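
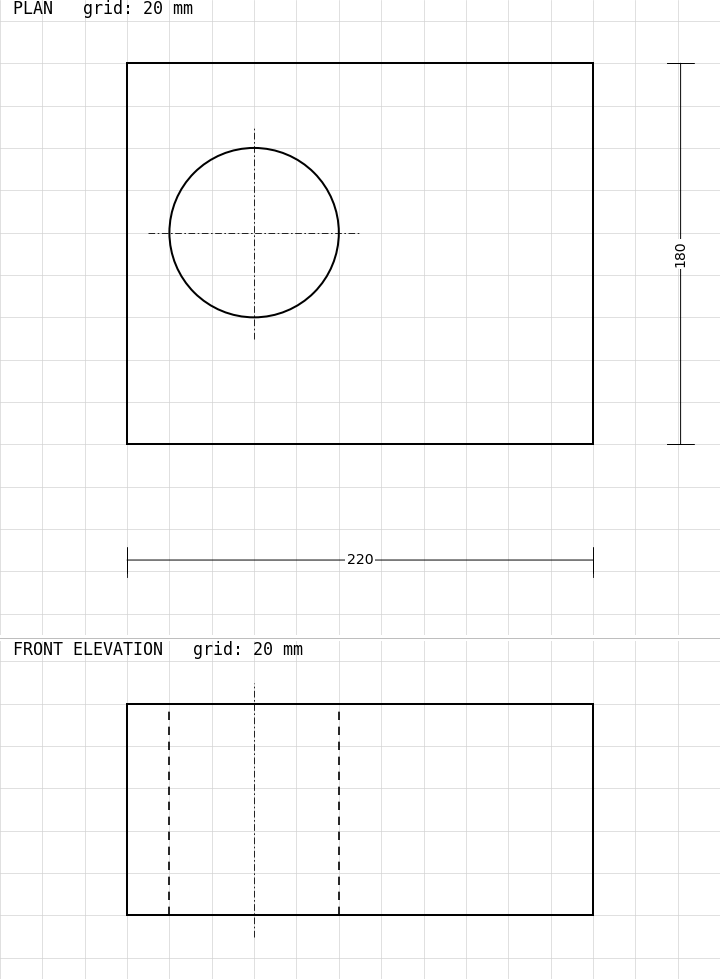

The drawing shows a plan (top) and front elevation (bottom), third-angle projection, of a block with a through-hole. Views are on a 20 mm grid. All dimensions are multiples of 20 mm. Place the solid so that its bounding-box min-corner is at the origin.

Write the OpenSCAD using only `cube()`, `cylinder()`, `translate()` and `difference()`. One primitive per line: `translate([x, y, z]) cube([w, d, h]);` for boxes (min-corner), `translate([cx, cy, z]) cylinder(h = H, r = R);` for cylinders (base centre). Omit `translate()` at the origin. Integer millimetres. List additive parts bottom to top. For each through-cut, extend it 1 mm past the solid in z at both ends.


difference() {
  cube([220, 180, 100]);
  translate([60, 100, -1]) cylinder(h = 102, r = 40);
}


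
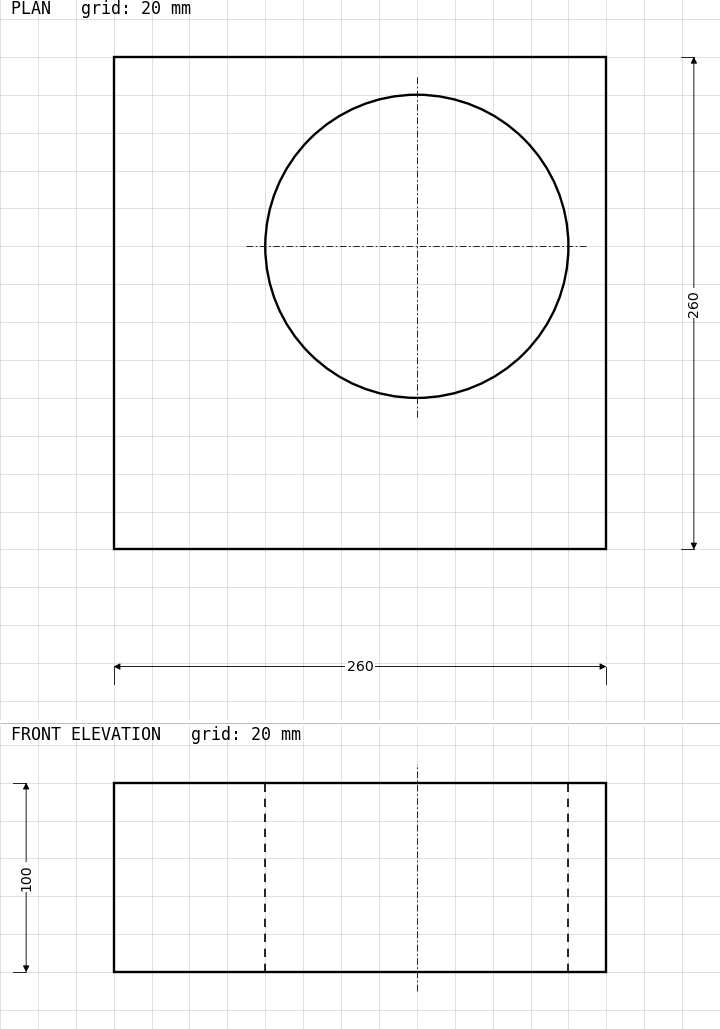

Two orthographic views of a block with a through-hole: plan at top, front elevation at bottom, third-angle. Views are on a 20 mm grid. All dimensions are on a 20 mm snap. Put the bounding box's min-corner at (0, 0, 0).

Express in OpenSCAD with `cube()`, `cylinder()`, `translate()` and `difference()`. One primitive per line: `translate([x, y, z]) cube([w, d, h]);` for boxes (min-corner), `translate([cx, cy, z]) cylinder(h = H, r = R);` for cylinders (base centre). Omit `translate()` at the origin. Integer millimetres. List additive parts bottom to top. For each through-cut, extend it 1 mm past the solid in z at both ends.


difference() {
  cube([260, 260, 100]);
  translate([160, 160, -1]) cylinder(h = 102, r = 80);
}


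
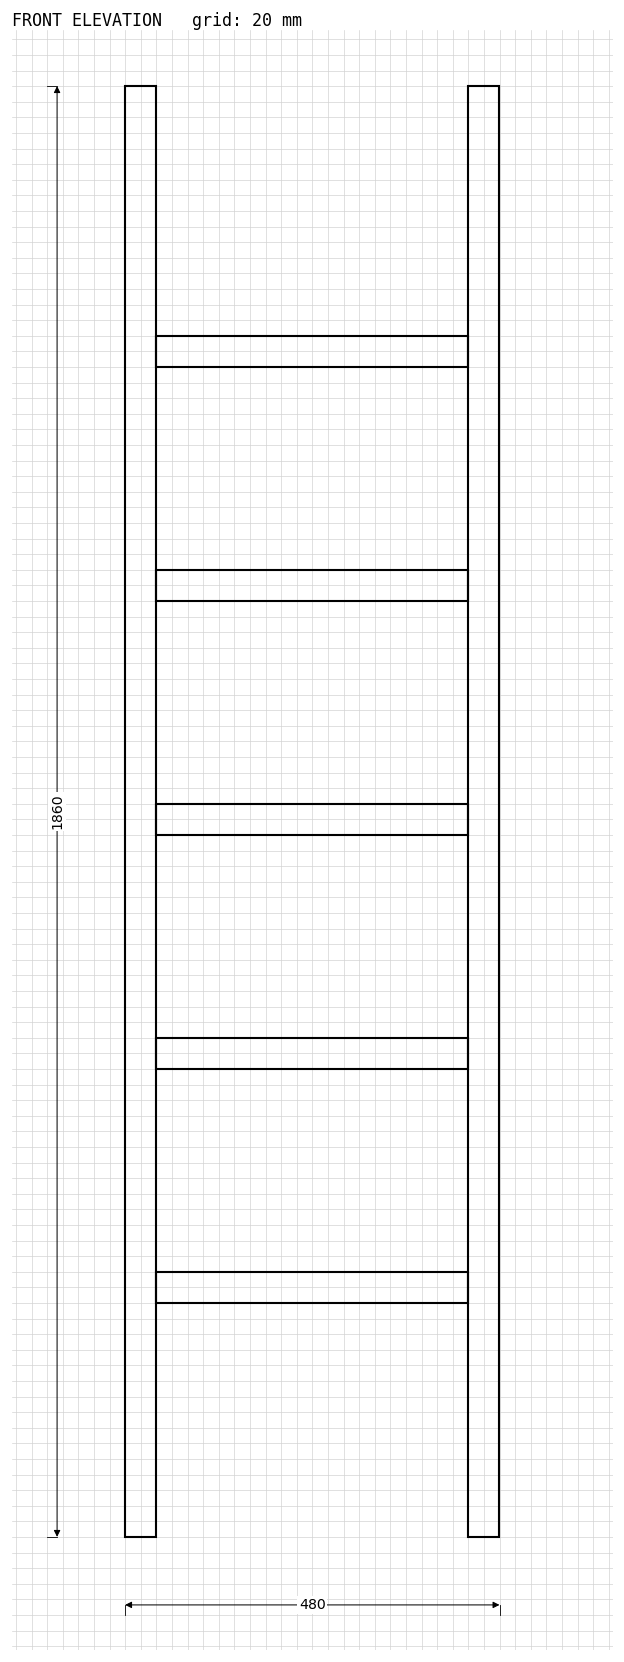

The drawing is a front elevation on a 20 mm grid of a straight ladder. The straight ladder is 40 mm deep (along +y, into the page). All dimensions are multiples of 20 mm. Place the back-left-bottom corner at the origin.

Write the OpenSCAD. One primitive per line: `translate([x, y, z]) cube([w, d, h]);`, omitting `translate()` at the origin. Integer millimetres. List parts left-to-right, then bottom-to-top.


cube([40, 40, 1860]);
translate([40, 0, 300]) cube([400, 40, 40]);
translate([40, 0, 600]) cube([400, 40, 40]);
translate([40, 0, 900]) cube([400, 40, 40]);
translate([40, 0, 1200]) cube([400, 40, 40]);
translate([40, 0, 1500]) cube([400, 40, 40]);
translate([440, 0, 0]) cube([40, 40, 1860]);


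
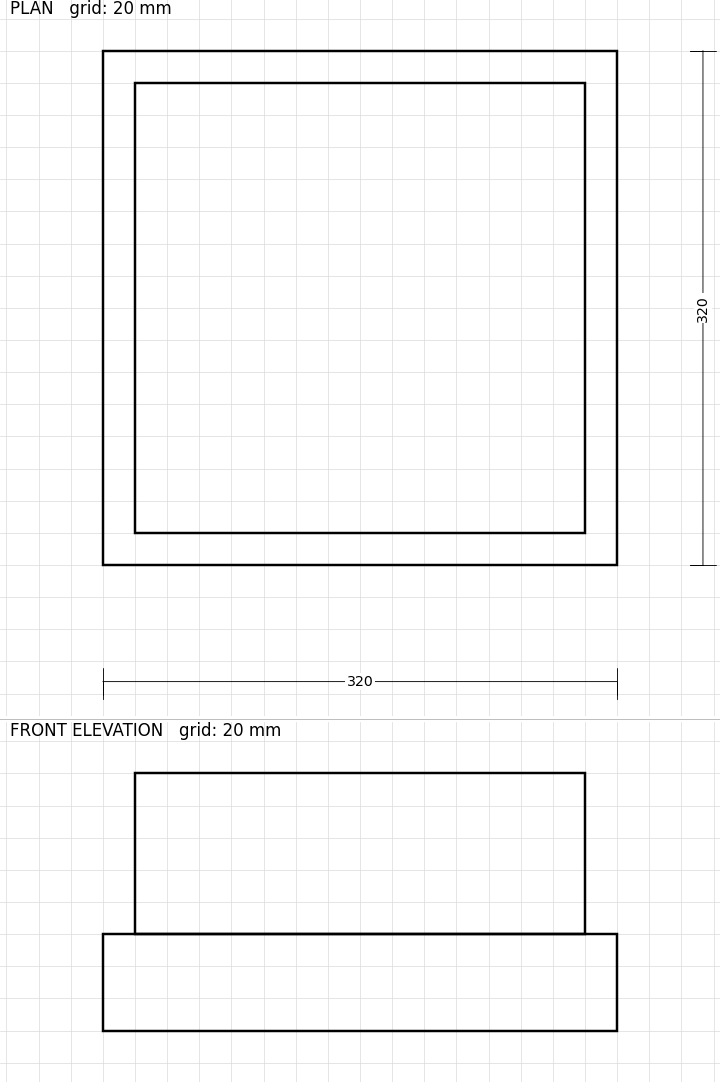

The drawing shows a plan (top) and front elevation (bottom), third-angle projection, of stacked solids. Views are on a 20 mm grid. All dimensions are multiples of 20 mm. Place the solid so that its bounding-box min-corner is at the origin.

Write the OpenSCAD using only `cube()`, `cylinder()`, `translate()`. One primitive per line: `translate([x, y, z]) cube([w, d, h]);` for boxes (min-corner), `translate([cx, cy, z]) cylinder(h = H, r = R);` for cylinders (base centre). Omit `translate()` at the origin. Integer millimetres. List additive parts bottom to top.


cube([320, 320, 60]);
translate([20, 20, 60]) cube([280, 280, 100]);


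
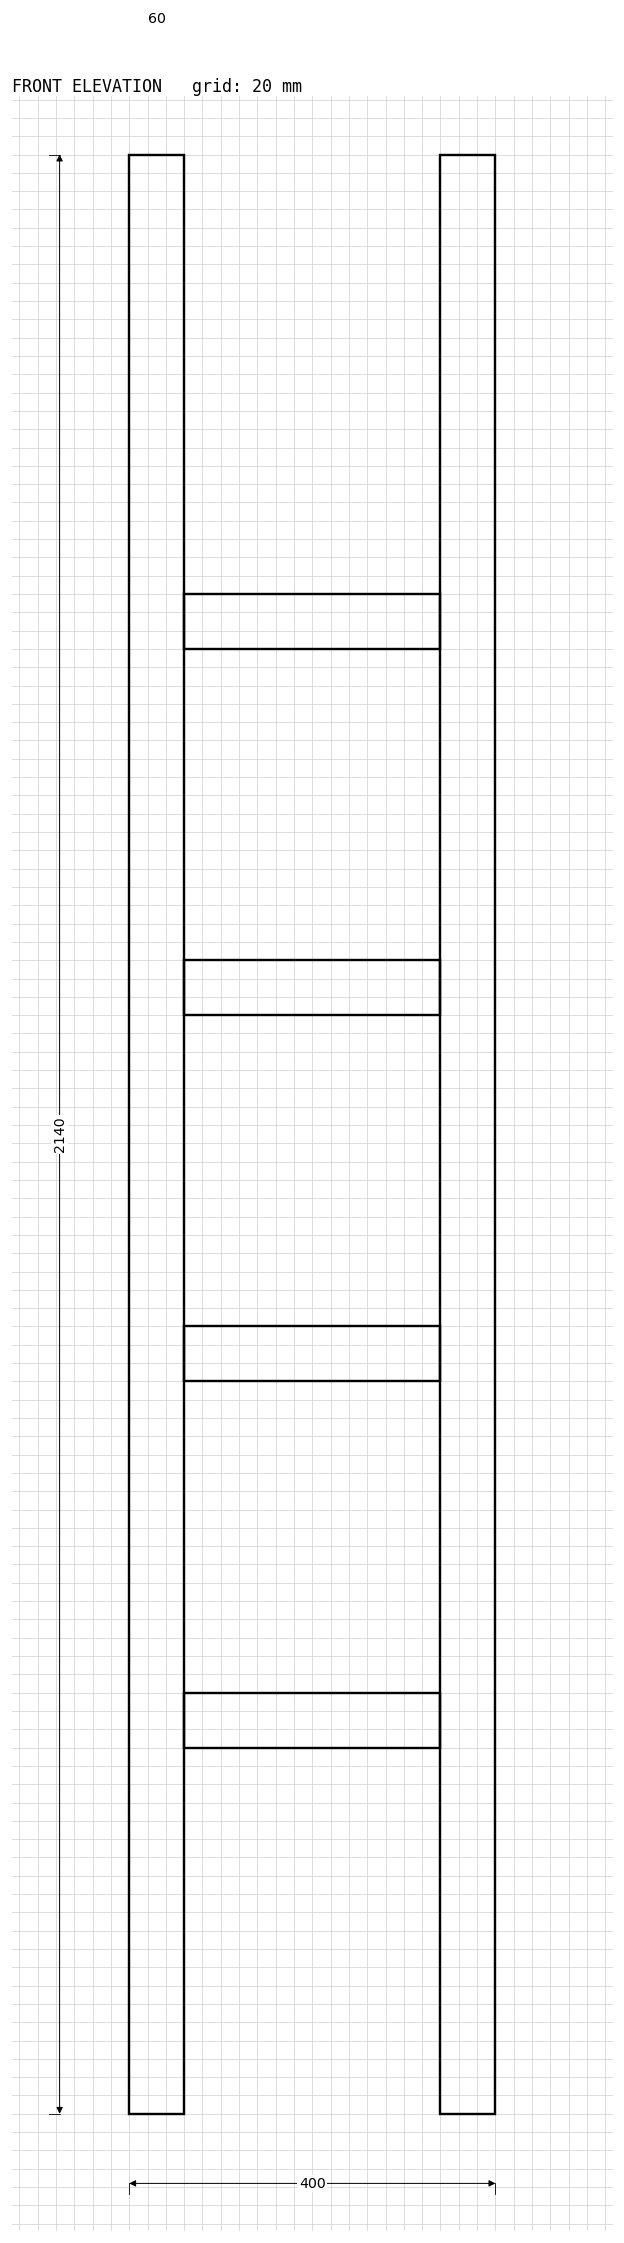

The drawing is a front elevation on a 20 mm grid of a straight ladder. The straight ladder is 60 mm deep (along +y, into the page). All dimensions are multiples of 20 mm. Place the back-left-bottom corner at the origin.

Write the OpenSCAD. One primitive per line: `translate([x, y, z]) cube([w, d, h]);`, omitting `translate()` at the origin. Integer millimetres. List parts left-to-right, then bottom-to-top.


cube([60, 60, 2140]);
translate([60, 0, 400]) cube([280, 60, 60]);
translate([60, 0, 800]) cube([280, 60, 60]);
translate([60, 0, 1200]) cube([280, 60, 60]);
translate([60, 0, 1600]) cube([280, 60, 60]);
translate([340, 0, 0]) cube([60, 60, 2140]);


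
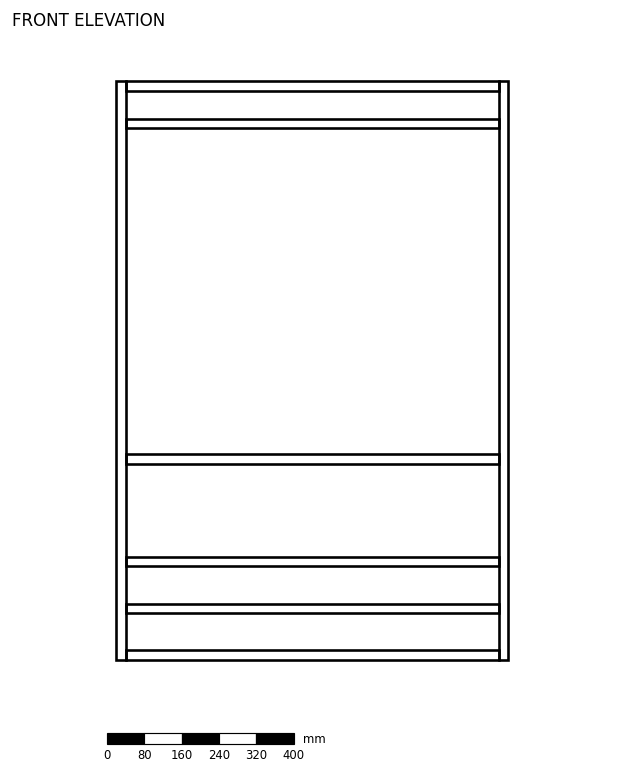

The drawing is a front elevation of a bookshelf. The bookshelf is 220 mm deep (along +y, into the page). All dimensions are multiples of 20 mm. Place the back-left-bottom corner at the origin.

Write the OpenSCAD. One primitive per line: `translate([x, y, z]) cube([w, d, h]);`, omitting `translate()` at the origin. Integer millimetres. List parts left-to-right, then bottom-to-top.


cube([20, 220, 1240]);
translate([20, 0, 0]) cube([800, 220, 20]);
translate([20, 0, 100]) cube([800, 220, 20]);
translate([20, 0, 200]) cube([800, 220, 20]);
translate([20, 0, 420]) cube([800, 220, 20]);
translate([20, 0, 1140]) cube([800, 220, 20]);
translate([20, 0, 1220]) cube([800, 220, 20]);
translate([820, 0, 0]) cube([20, 220, 1240]);


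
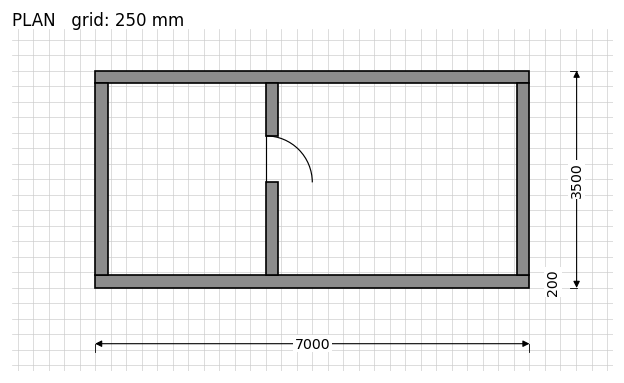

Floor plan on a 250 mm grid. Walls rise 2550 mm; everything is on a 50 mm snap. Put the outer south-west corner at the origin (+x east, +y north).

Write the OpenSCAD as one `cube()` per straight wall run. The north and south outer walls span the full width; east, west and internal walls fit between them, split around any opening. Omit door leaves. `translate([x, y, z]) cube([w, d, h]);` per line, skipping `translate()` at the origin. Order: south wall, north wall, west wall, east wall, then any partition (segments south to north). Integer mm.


cube([7000, 200, 2550]);
translate([0, 3300, 0]) cube([7000, 200, 2550]);
translate([0, 200, 0]) cube([200, 3100, 2550]);
translate([6800, 200, 0]) cube([200, 3100, 2550]);
translate([2750, 200, 0]) cube([200, 1500, 2550]);
translate([2750, 2450, 0]) cube([200, 850, 2550]);


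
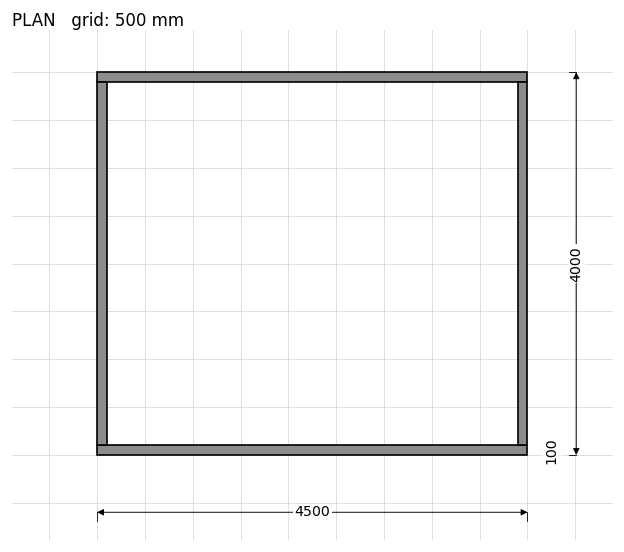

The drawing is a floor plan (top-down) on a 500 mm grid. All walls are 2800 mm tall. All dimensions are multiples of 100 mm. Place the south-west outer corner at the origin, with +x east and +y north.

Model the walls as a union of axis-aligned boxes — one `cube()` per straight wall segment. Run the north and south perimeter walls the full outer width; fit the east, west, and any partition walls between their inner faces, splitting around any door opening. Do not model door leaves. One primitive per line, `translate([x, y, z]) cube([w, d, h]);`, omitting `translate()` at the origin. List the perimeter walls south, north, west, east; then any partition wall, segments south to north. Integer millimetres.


cube([4500, 100, 2800]);
translate([0, 3900, 0]) cube([4500, 100, 2800]);
translate([0, 100, 0]) cube([100, 3800, 2800]);
translate([4400, 100, 0]) cube([100, 3800, 2800]);


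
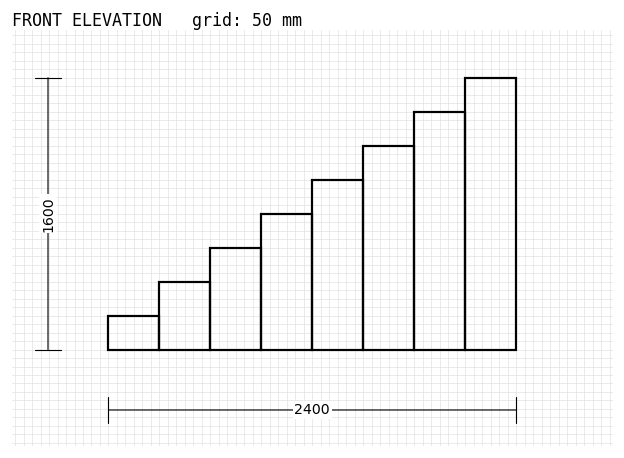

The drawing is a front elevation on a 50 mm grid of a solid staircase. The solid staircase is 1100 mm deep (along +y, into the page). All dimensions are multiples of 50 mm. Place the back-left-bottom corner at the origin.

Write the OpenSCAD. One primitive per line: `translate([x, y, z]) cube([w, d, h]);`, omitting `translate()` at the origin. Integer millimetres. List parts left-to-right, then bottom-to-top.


cube([300, 1100, 200]);
translate([300, 0, 0]) cube([300, 1100, 400]);
translate([600, 0, 0]) cube([300, 1100, 600]);
translate([900, 0, 0]) cube([300, 1100, 800]);
translate([1200, 0, 0]) cube([300, 1100, 1000]);
translate([1500, 0, 0]) cube([300, 1100, 1200]);
translate([1800, 0, 0]) cube([300, 1100, 1400]);
translate([2100, 0, 0]) cube([300, 1100, 1600]);


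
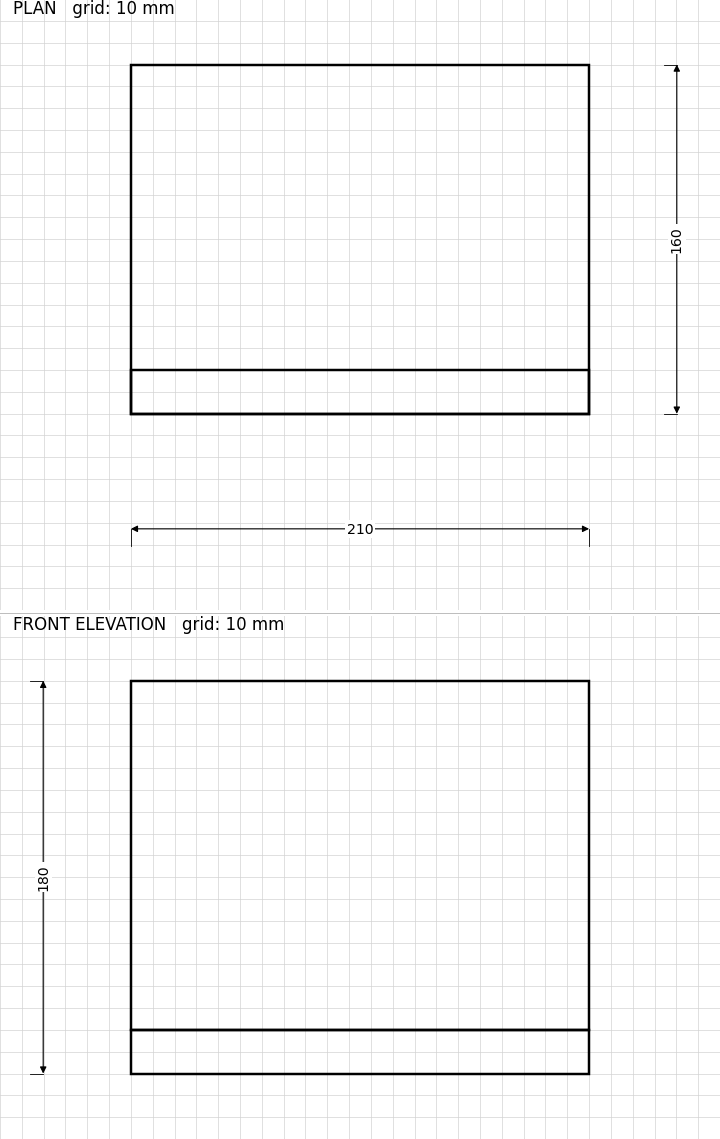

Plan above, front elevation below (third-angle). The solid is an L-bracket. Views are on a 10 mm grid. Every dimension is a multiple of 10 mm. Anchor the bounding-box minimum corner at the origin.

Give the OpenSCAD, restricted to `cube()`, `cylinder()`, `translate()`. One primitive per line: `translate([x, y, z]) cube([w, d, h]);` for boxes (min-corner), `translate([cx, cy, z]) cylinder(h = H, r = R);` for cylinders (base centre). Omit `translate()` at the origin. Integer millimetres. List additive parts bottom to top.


cube([210, 160, 20]);
translate([0, 0, 20]) cube([210, 20, 160]);


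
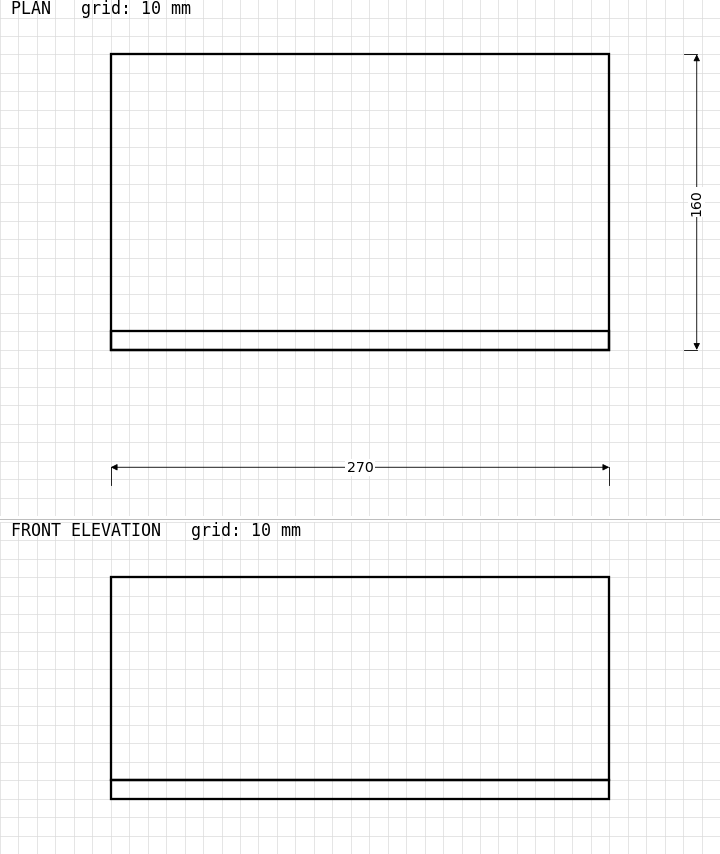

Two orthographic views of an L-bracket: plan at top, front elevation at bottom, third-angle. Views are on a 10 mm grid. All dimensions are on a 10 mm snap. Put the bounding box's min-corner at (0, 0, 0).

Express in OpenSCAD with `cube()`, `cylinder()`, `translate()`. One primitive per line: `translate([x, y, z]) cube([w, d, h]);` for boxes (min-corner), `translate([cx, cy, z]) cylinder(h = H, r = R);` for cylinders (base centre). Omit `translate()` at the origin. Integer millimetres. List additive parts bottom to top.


cube([270, 160, 10]);
translate([0, 0, 10]) cube([270, 10, 110]);


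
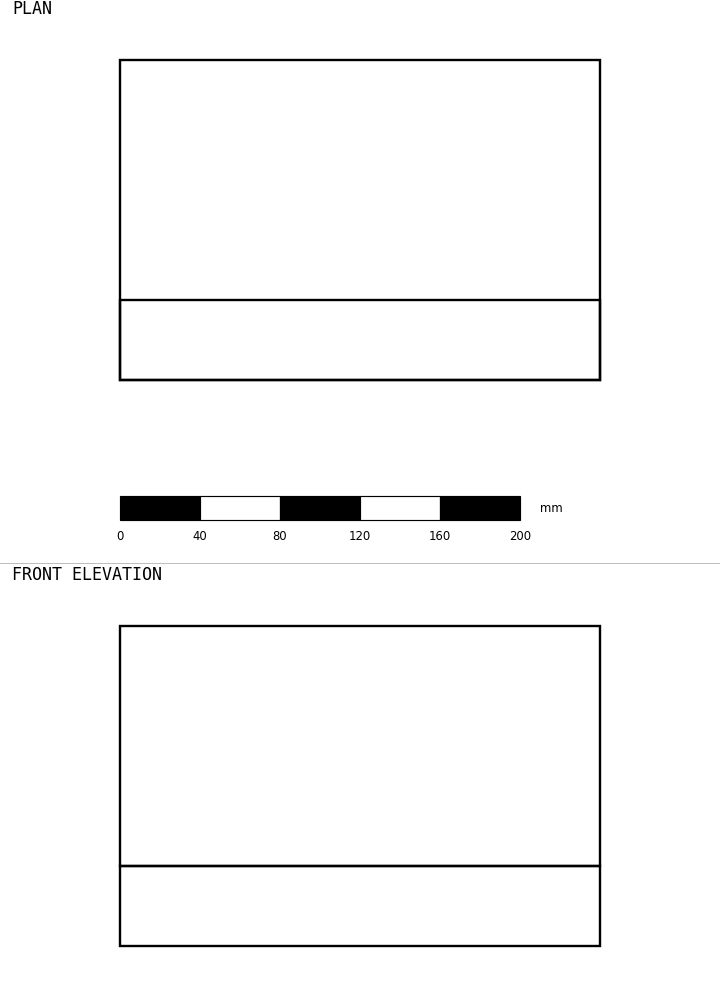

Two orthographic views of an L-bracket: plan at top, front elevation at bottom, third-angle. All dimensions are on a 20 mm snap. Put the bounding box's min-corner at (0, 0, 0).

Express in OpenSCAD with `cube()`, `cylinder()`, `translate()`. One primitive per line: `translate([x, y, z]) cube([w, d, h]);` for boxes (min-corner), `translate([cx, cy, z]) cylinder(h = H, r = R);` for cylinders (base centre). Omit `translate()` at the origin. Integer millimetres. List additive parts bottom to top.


cube([240, 160, 40]);
translate([0, 0, 40]) cube([240, 40, 120]);


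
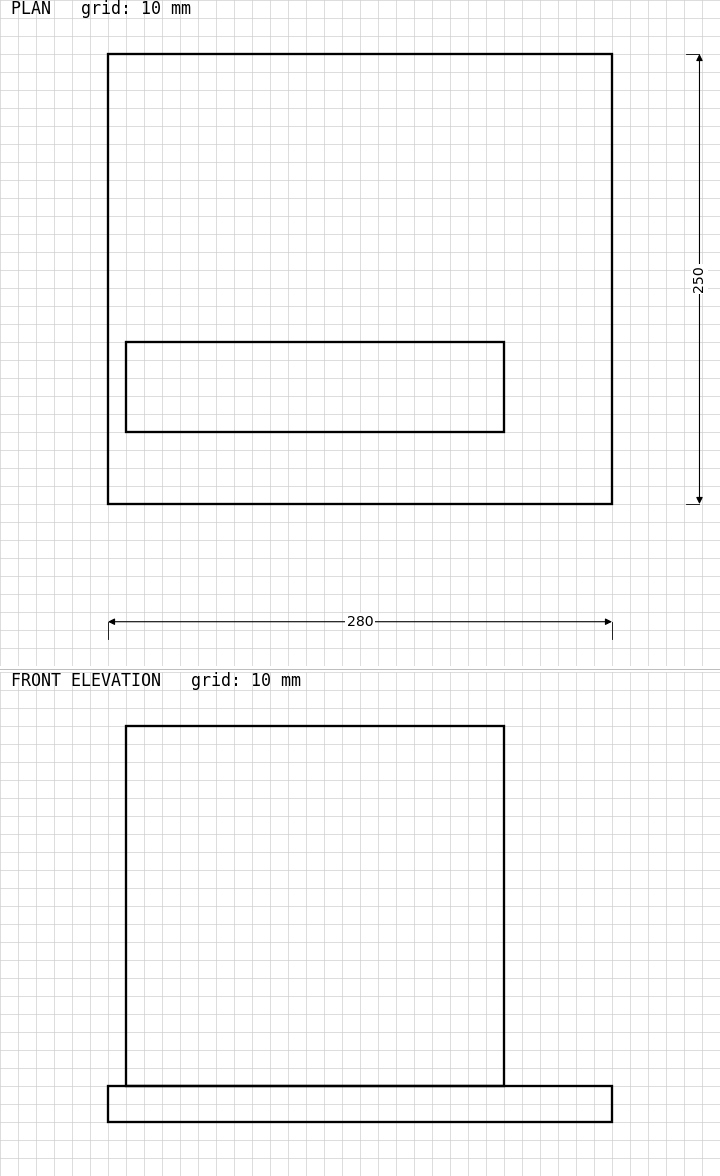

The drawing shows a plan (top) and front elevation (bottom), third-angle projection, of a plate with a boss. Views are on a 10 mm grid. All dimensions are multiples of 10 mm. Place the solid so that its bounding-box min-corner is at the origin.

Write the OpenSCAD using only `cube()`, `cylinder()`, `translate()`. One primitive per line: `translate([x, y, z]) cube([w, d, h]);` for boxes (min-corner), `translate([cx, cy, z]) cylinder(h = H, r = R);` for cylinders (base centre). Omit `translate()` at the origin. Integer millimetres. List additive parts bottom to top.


cube([280, 250, 20]);
translate([10, 40, 20]) cube([210, 50, 200]);


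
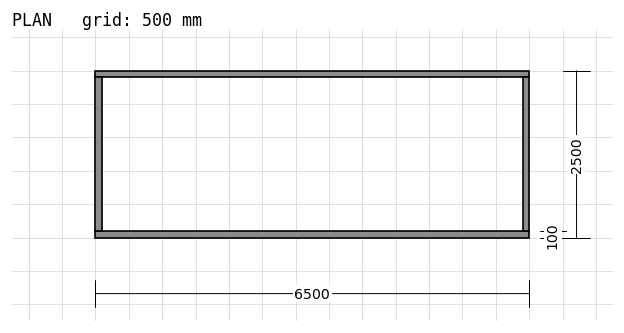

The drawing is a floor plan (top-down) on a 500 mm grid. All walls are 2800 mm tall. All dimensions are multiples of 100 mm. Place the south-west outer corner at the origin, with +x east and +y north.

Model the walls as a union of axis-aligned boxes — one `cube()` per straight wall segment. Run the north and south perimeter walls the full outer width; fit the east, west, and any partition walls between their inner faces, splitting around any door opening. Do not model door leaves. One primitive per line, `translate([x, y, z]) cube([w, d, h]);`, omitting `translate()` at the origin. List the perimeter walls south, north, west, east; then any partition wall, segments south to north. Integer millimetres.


cube([6500, 100, 2800]);
translate([0, 2400, 0]) cube([6500, 100, 2800]);
translate([0, 100, 0]) cube([100, 2300, 2800]);
translate([6400, 100, 0]) cube([100, 2300, 2800]);


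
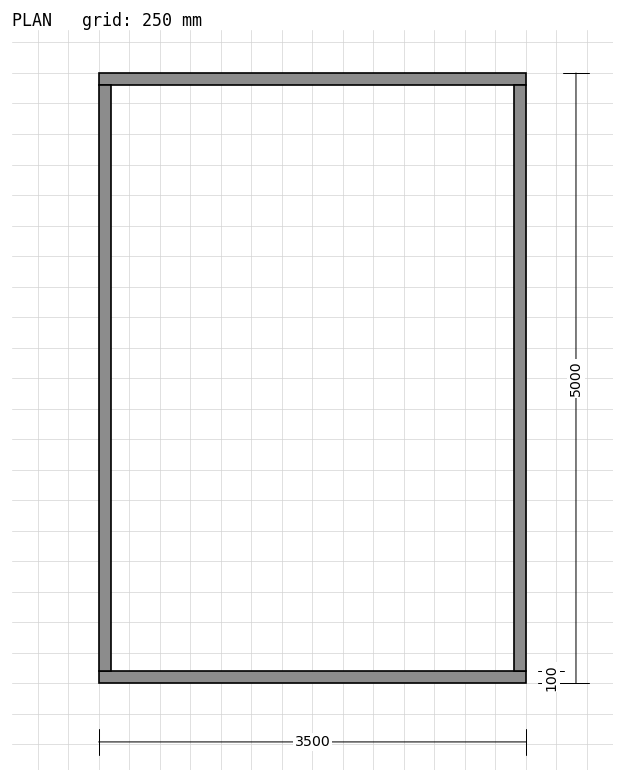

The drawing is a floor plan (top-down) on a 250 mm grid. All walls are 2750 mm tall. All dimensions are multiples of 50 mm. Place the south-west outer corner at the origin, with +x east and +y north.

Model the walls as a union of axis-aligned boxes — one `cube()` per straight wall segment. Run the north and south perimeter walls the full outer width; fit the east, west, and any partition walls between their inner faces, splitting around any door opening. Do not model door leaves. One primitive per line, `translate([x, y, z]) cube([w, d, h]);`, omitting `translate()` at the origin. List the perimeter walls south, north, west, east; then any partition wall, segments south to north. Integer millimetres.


cube([3500, 100, 2750]);
translate([0, 4900, 0]) cube([3500, 100, 2750]);
translate([0, 100, 0]) cube([100, 4800, 2750]);
translate([3400, 100, 0]) cube([100, 4800, 2750]);


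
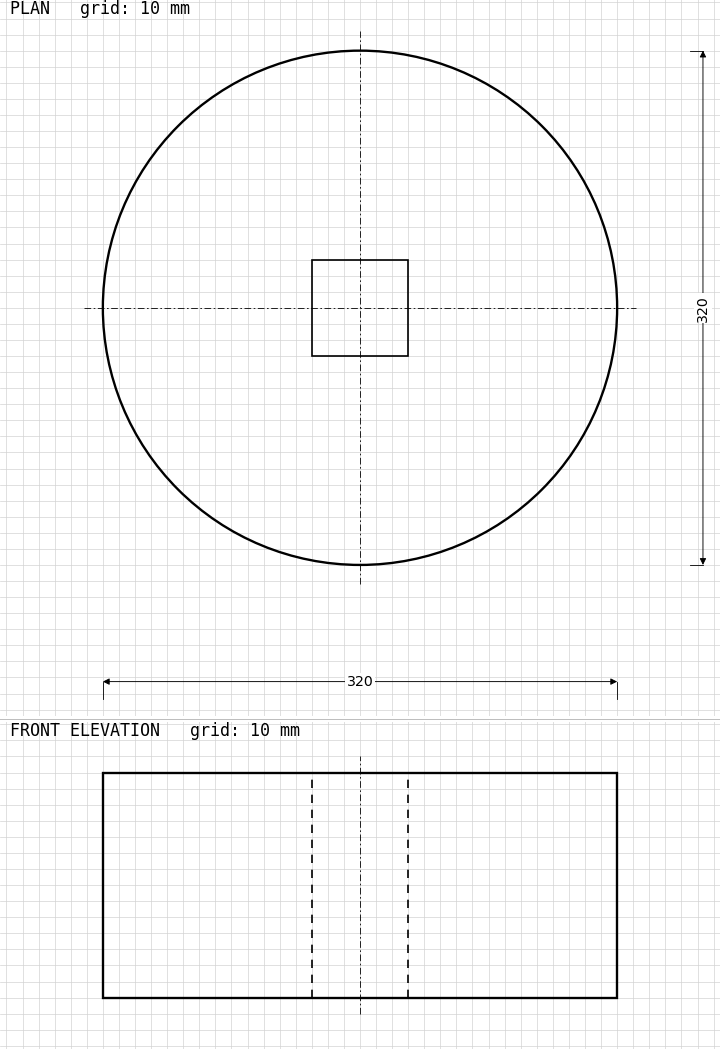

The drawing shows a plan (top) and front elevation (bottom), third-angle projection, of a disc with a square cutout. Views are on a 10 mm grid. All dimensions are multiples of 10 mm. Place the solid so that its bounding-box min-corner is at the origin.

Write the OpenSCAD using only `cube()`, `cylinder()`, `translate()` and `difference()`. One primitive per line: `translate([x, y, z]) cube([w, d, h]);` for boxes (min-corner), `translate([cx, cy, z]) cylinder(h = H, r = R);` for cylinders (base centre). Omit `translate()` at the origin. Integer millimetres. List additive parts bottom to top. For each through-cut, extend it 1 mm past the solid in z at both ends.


difference() {
  translate([160, 160, 0]) cylinder(h = 140, r = 160);
  translate([130, 130, -1]) cube([60, 60, 142]);
}


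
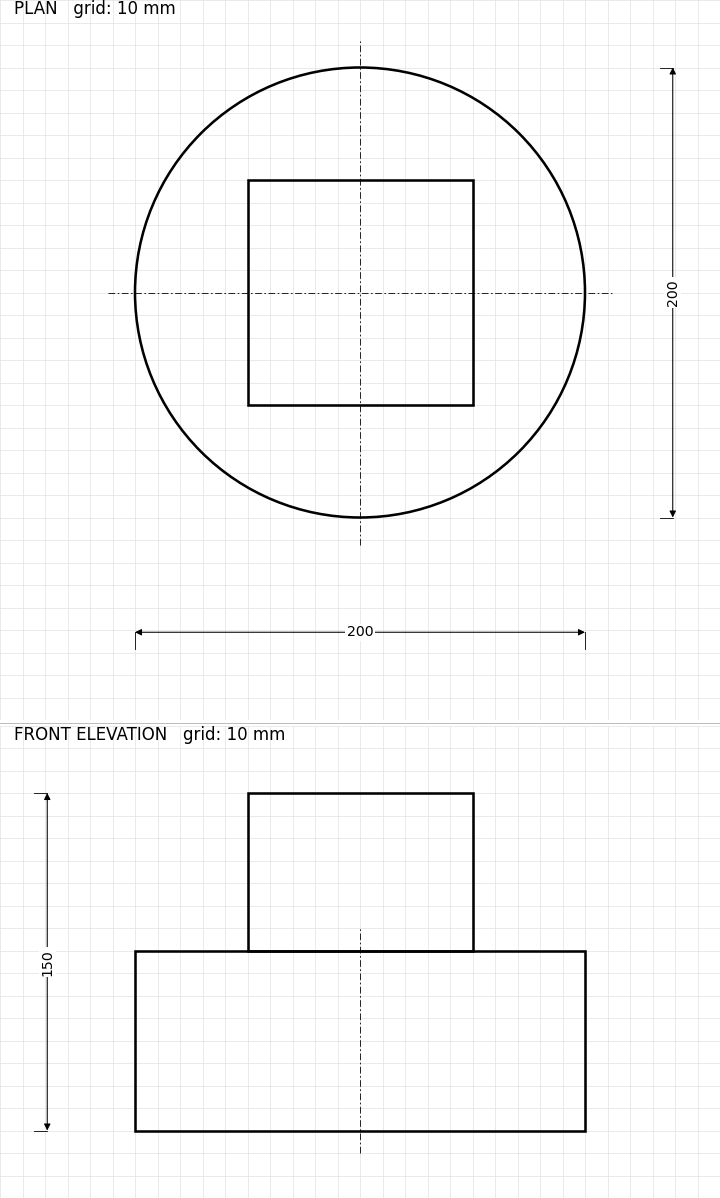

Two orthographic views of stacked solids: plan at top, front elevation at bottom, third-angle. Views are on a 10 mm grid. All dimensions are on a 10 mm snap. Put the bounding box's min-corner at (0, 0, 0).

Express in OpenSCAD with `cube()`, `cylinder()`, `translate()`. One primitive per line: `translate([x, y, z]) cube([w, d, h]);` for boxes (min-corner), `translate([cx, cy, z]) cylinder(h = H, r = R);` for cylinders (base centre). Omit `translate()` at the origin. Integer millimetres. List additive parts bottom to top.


translate([100, 100, 0]) cylinder(h = 80, r = 100);
translate([50, 50, 80]) cube([100, 100, 70]);


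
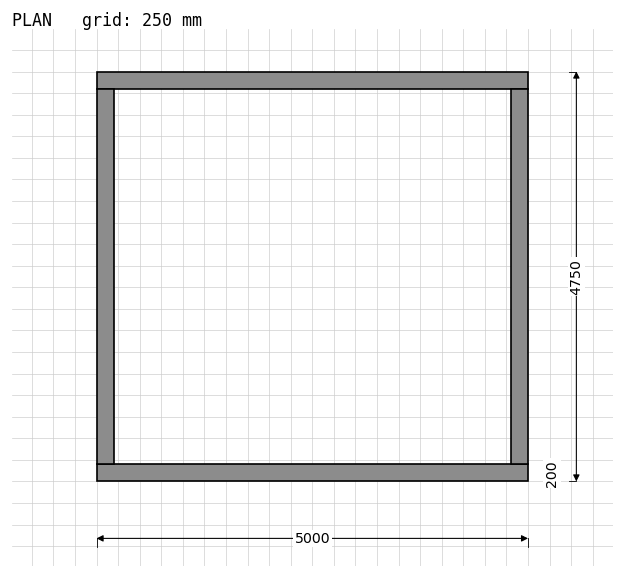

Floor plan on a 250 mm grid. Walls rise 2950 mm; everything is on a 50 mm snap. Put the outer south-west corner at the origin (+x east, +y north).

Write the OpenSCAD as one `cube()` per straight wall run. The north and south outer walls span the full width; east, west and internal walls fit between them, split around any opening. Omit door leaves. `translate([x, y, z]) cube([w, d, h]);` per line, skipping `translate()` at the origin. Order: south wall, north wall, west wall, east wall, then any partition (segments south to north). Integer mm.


cube([5000, 200, 2950]);
translate([0, 4550, 0]) cube([5000, 200, 2950]);
translate([0, 200, 0]) cube([200, 4350, 2950]);
translate([4800, 200, 0]) cube([200, 4350, 2950]);


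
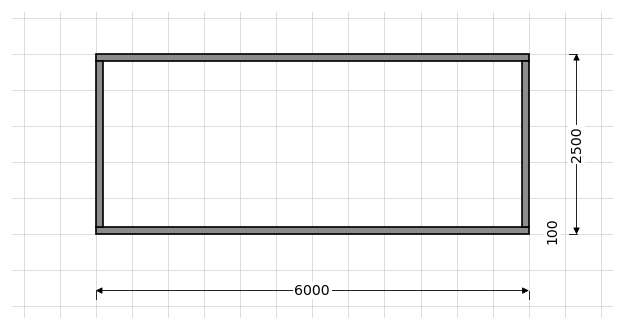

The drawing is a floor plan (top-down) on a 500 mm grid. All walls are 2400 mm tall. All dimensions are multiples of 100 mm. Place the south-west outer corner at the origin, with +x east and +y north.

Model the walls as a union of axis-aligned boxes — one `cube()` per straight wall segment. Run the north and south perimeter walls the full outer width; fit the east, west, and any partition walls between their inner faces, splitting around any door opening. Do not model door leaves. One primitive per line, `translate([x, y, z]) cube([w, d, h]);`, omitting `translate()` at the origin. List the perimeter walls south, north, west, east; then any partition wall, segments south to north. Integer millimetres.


cube([6000, 100, 2400]);
translate([0, 2400, 0]) cube([6000, 100, 2400]);
translate([0, 100, 0]) cube([100, 2300, 2400]);
translate([5900, 100, 0]) cube([100, 2300, 2400]);


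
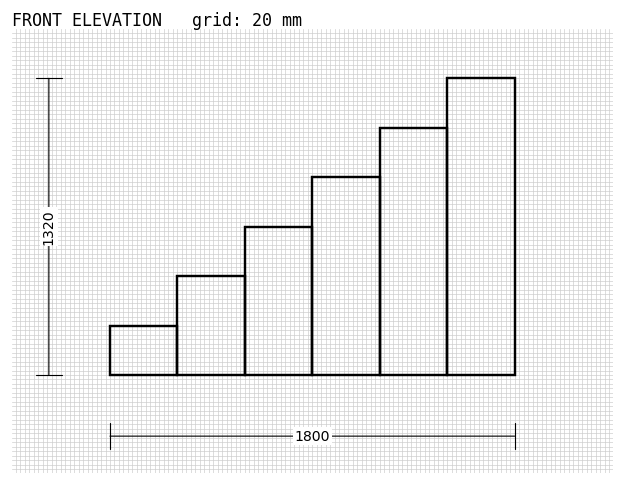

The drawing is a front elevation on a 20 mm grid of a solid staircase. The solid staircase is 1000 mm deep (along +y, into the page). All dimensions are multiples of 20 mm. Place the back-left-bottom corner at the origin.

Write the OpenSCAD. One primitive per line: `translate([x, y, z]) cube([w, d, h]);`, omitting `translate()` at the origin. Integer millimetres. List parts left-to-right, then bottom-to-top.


cube([300, 1000, 220]);
translate([300, 0, 0]) cube([300, 1000, 440]);
translate([600, 0, 0]) cube([300, 1000, 660]);
translate([900, 0, 0]) cube([300, 1000, 880]);
translate([1200, 0, 0]) cube([300, 1000, 1100]);
translate([1500, 0, 0]) cube([300, 1000, 1320]);


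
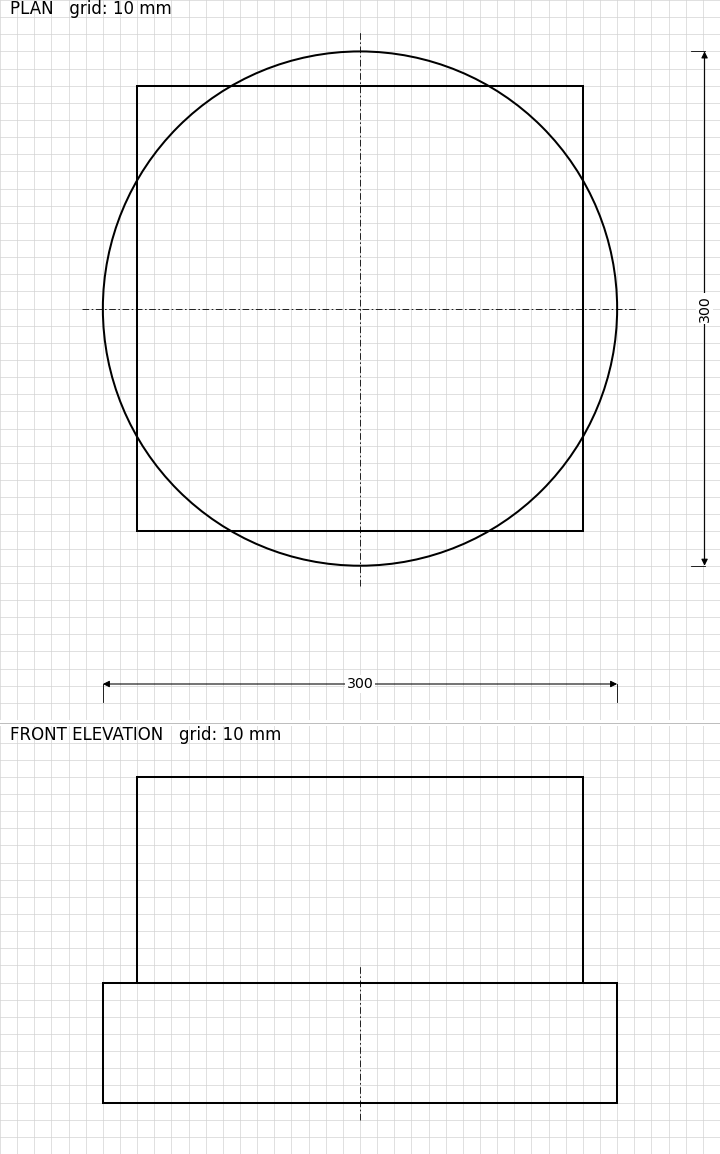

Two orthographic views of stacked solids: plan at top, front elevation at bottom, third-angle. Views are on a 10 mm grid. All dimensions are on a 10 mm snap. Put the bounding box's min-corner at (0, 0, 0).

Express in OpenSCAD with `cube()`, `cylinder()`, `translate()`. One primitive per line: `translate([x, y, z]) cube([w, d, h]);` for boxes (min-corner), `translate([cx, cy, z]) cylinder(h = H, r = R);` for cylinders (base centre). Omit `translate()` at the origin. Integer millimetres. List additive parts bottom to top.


translate([150, 150, 0]) cylinder(h = 70, r = 150);
translate([20, 20, 70]) cube([260, 260, 120]);


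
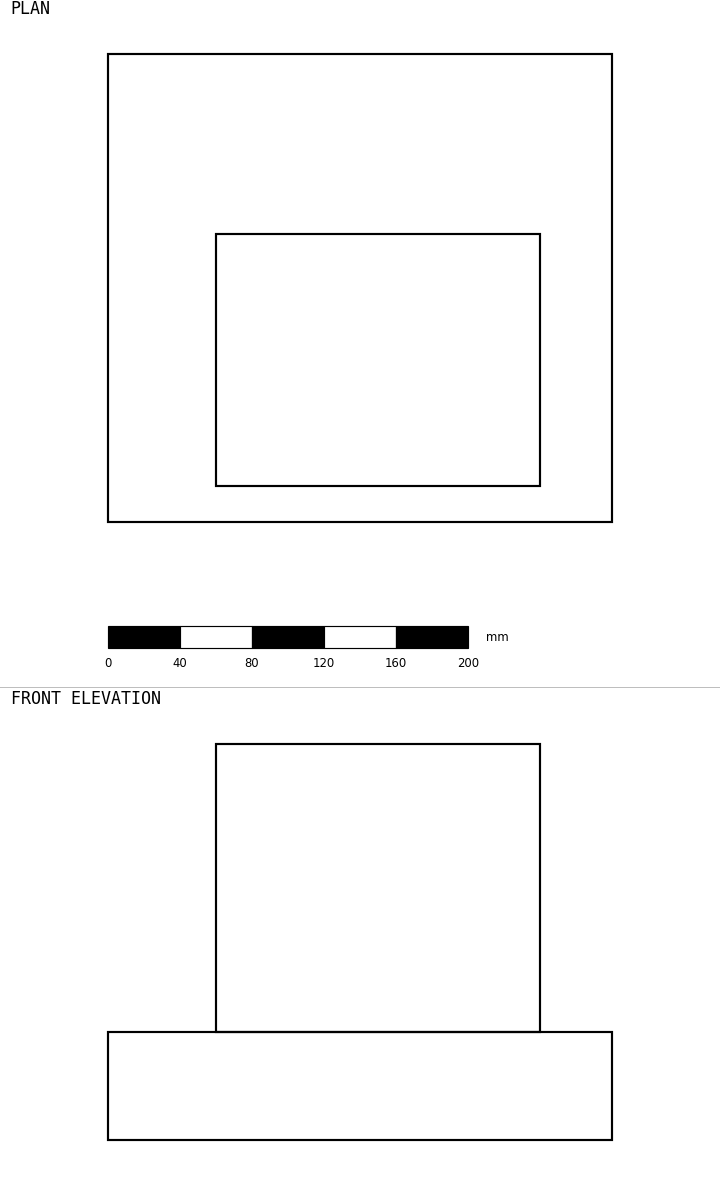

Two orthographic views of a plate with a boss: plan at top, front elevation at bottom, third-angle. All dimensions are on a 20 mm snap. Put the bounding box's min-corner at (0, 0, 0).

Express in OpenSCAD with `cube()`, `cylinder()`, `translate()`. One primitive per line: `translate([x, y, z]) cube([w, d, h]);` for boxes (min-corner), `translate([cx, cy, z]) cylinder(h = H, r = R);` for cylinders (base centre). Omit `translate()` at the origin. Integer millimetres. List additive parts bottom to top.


cube([280, 260, 60]);
translate([60, 20, 60]) cube([180, 140, 160]);


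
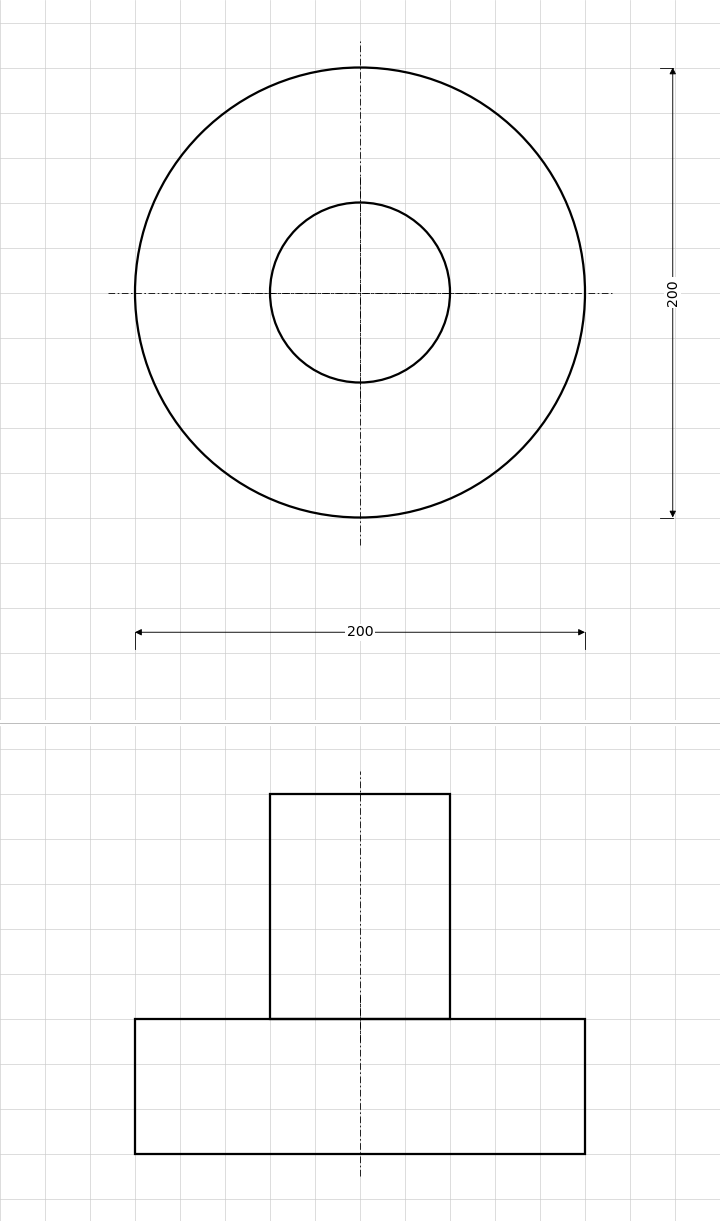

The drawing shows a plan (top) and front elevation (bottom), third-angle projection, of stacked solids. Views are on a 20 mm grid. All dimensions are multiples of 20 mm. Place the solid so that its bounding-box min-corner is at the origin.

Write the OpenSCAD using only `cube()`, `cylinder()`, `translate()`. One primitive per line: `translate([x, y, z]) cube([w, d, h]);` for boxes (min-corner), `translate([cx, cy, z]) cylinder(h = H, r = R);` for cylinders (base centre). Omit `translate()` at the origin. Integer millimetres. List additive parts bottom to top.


translate([100, 100, 0]) cylinder(h = 60, r = 100);
translate([100, 100, 60]) cylinder(h = 100, r = 40);


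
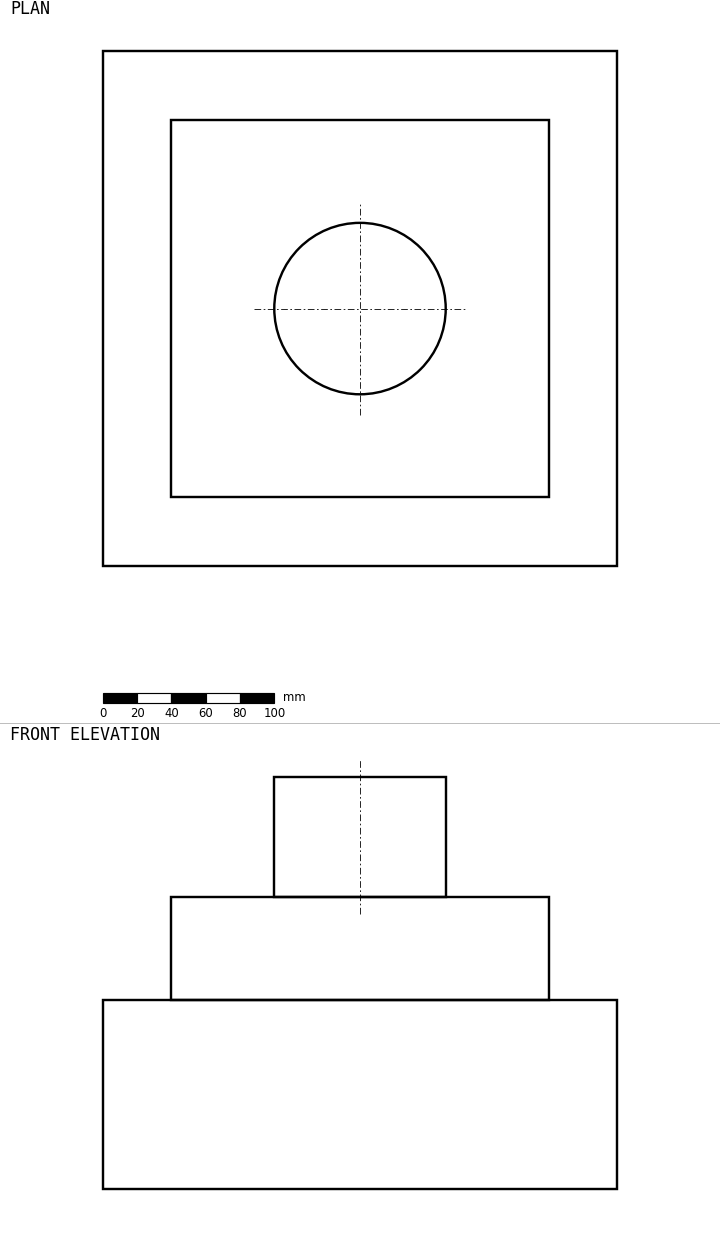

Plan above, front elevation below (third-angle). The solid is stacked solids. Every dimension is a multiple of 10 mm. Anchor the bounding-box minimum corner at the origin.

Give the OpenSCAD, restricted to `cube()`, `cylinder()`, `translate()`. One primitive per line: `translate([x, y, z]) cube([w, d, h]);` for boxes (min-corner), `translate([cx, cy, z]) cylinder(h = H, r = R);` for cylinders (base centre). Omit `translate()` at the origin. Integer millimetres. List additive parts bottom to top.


cube([300, 300, 110]);
translate([40, 40, 110]) cube([220, 220, 60]);
translate([150, 150, 170]) cylinder(h = 70, r = 50);


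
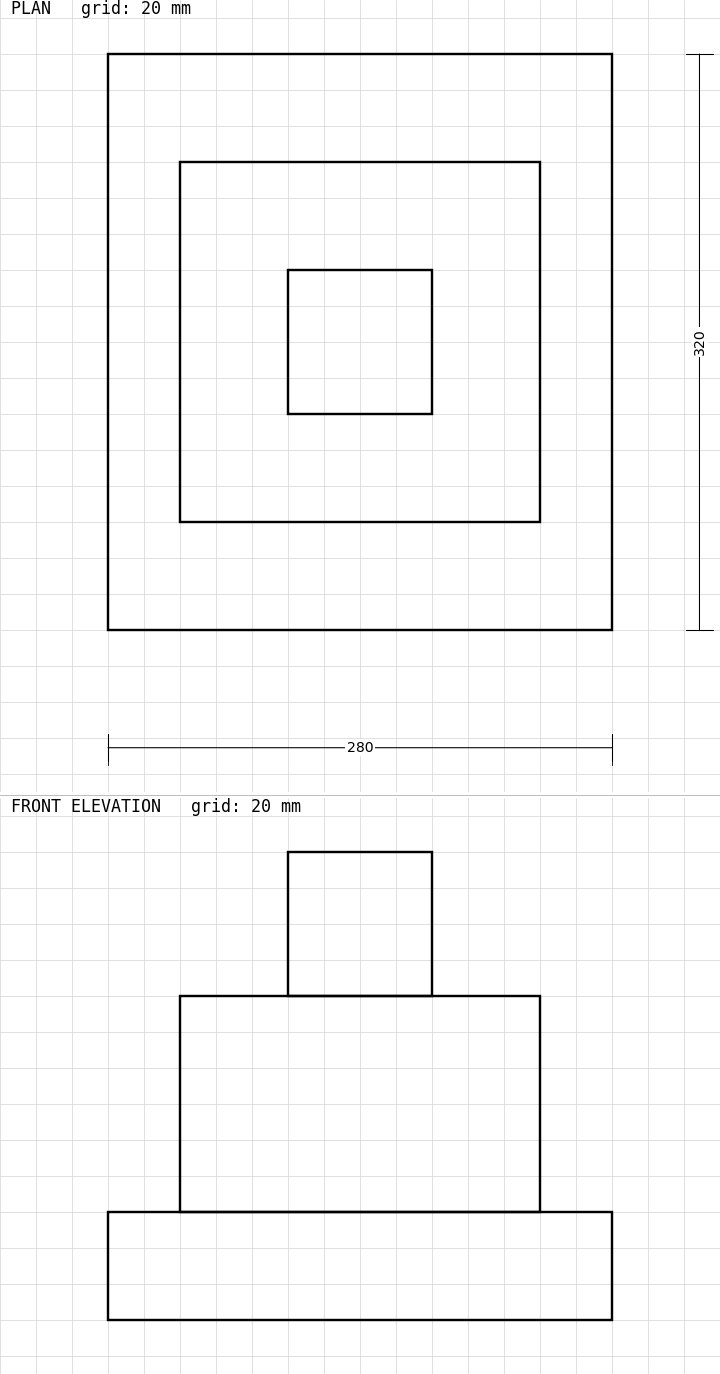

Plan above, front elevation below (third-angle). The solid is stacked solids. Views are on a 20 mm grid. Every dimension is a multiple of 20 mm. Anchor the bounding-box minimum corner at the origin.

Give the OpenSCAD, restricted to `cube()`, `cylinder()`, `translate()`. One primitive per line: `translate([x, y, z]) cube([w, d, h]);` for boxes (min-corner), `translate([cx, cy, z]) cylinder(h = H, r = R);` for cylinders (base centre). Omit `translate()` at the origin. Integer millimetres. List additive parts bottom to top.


cube([280, 320, 60]);
translate([40, 60, 60]) cube([200, 200, 120]);
translate([100, 120, 180]) cube([80, 80, 80]);


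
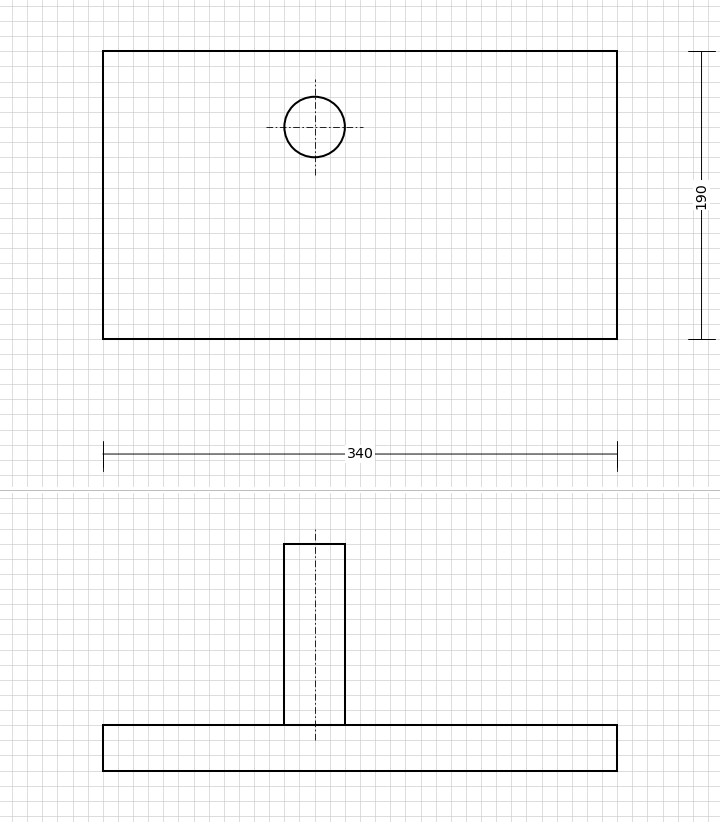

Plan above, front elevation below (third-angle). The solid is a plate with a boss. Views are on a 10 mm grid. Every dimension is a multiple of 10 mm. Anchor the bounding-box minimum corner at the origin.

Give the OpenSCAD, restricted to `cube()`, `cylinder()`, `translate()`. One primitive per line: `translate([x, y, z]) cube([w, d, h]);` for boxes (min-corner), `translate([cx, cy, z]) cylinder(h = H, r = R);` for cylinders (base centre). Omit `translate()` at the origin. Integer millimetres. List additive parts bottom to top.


cube([340, 190, 30]);
translate([140, 140, 30]) cylinder(h = 120, r = 20);


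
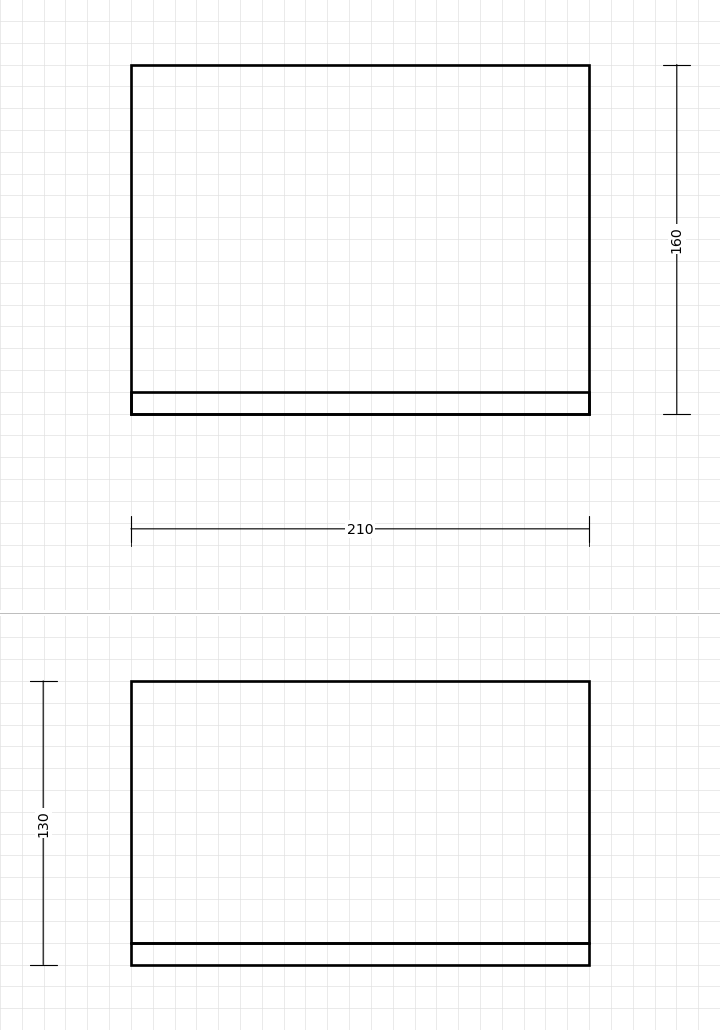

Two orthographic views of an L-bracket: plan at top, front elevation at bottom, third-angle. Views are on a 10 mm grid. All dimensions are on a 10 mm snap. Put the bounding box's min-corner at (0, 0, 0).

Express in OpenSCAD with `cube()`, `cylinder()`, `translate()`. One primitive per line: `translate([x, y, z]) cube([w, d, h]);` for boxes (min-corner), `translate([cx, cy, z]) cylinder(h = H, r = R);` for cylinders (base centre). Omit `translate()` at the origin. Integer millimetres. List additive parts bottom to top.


cube([210, 160, 10]);
translate([0, 0, 10]) cube([210, 10, 120]);


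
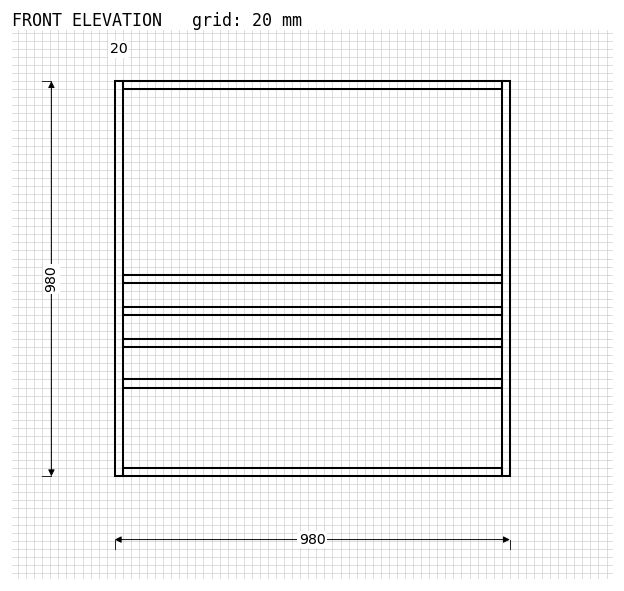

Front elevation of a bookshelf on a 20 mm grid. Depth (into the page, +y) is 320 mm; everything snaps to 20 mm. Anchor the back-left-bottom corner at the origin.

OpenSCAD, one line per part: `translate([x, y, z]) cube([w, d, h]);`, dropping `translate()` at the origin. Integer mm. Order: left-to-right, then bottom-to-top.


cube([20, 320, 980]);
translate([20, 0, 0]) cube([940, 320, 20]);
translate([20, 0, 220]) cube([940, 320, 20]);
translate([20, 0, 320]) cube([940, 320, 20]);
translate([20, 0, 400]) cube([940, 320, 20]);
translate([20, 0, 480]) cube([940, 320, 20]);
translate([20, 0, 960]) cube([940, 320, 20]);
translate([960, 0, 0]) cube([20, 320, 980]);


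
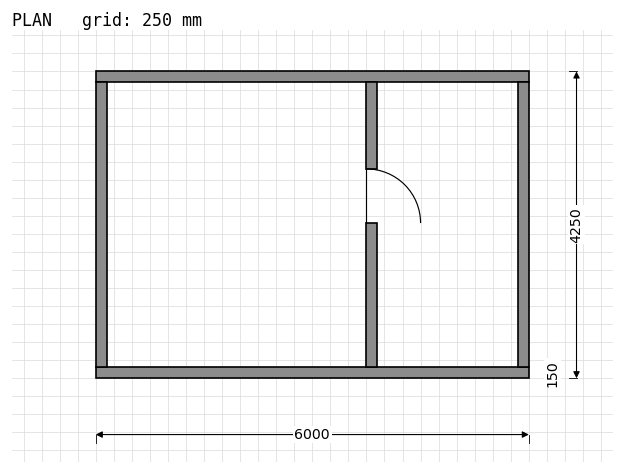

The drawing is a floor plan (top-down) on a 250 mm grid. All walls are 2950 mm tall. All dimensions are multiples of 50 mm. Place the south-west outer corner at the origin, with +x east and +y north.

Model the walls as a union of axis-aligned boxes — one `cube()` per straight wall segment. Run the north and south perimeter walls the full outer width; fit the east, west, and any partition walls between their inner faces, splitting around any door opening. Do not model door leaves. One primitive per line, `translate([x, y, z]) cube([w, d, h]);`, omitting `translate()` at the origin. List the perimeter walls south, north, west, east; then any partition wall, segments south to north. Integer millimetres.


cube([6000, 150, 2950]);
translate([0, 4100, 0]) cube([6000, 150, 2950]);
translate([0, 150, 0]) cube([150, 3950, 2950]);
translate([5850, 150, 0]) cube([150, 3950, 2950]);
translate([3750, 150, 0]) cube([150, 2000, 2950]);
translate([3750, 2900, 0]) cube([150, 1200, 2950]);


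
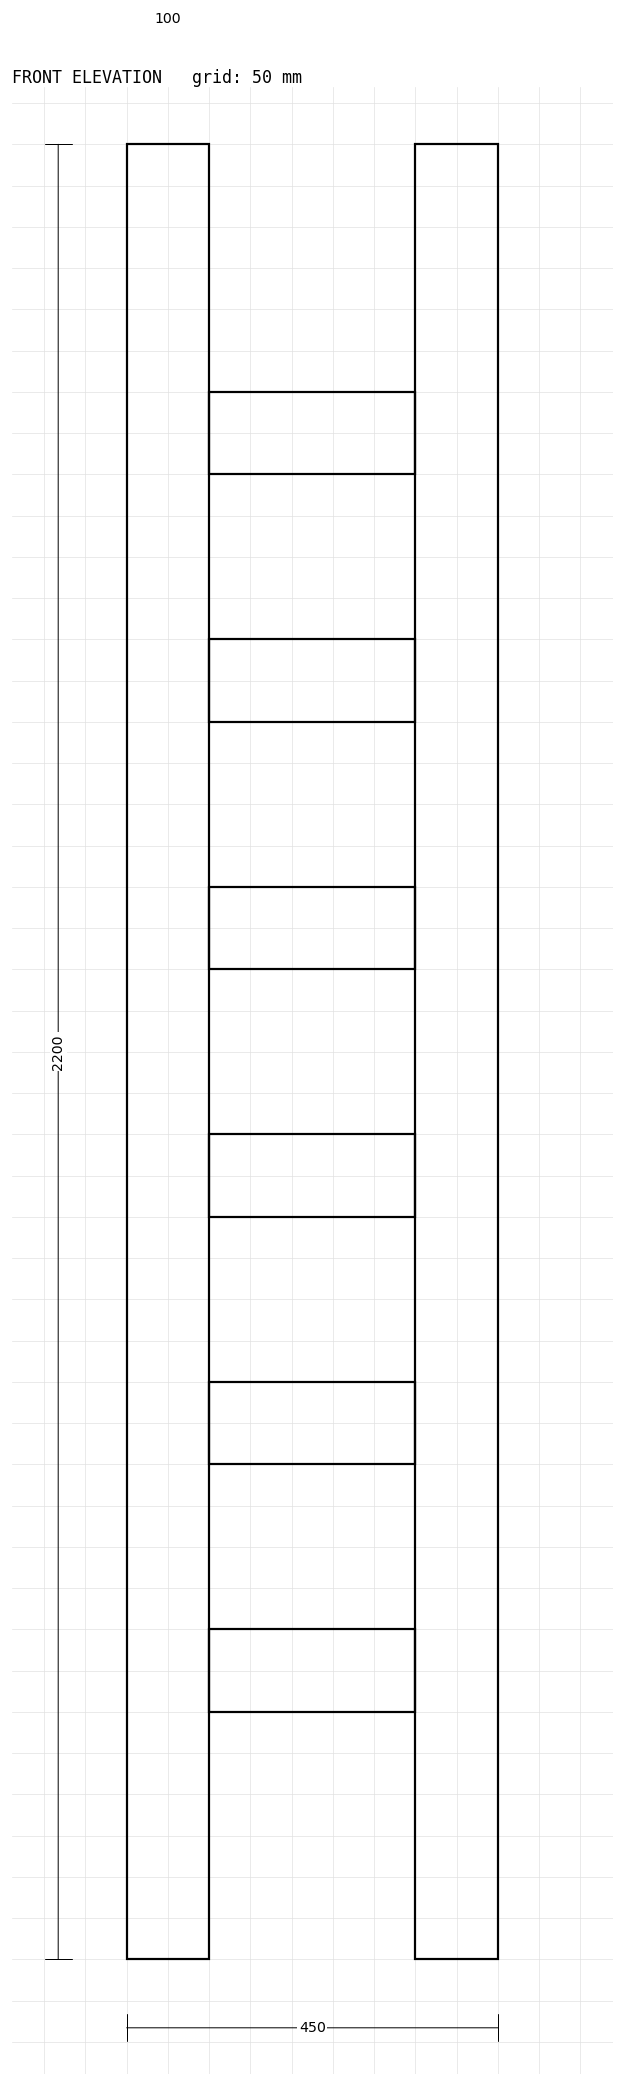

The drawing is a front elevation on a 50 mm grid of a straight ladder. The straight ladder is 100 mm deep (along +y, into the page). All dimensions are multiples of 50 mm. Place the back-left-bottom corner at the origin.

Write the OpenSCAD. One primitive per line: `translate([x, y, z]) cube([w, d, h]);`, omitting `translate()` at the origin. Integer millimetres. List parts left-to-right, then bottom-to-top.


cube([100, 100, 2200]);
translate([100, 0, 300]) cube([250, 100, 100]);
translate([100, 0, 600]) cube([250, 100, 100]);
translate([100, 0, 900]) cube([250, 100, 100]);
translate([100, 0, 1200]) cube([250, 100, 100]);
translate([100, 0, 1500]) cube([250, 100, 100]);
translate([100, 0, 1800]) cube([250, 100, 100]);
translate([350, 0, 0]) cube([100, 100, 2200]);


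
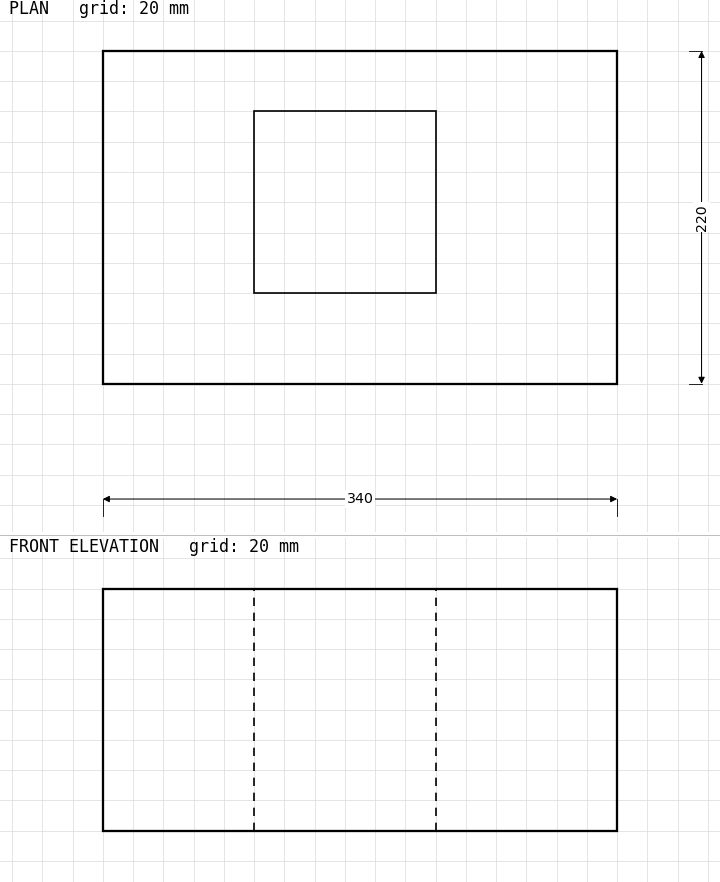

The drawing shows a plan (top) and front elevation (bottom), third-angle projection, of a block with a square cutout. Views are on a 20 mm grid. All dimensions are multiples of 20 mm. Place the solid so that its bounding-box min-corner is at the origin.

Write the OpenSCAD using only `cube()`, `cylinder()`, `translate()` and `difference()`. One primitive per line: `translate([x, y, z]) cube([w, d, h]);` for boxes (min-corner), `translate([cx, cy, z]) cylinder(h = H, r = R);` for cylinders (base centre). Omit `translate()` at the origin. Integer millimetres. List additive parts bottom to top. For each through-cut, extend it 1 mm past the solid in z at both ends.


difference() {
  cube([340, 220, 160]);
  translate([100, 60, -1]) cube([120, 120, 162]);
}


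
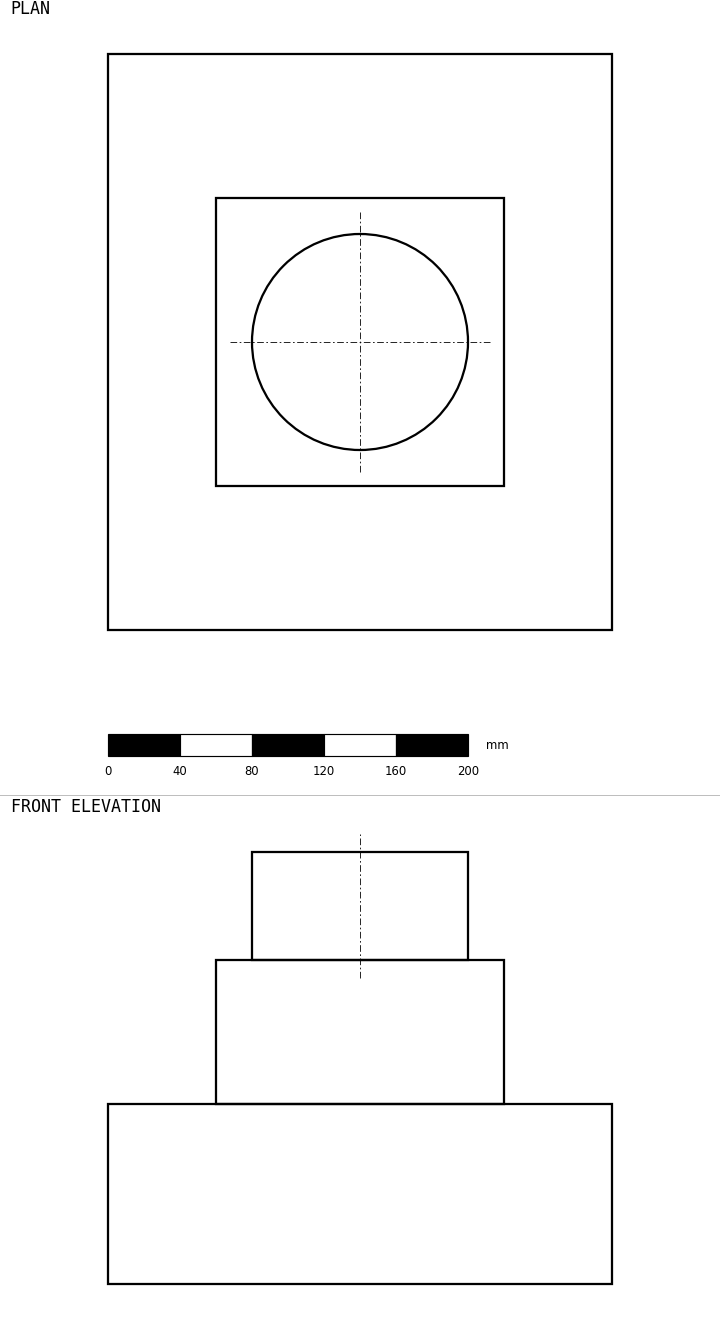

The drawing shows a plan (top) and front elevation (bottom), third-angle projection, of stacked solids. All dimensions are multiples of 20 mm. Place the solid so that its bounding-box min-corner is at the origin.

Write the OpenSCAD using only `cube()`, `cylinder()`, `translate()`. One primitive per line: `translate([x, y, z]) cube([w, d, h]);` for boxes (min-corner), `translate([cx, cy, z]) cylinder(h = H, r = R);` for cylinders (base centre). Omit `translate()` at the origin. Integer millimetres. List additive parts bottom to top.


cube([280, 320, 100]);
translate([60, 80, 100]) cube([160, 160, 80]);
translate([140, 160, 180]) cylinder(h = 60, r = 60);


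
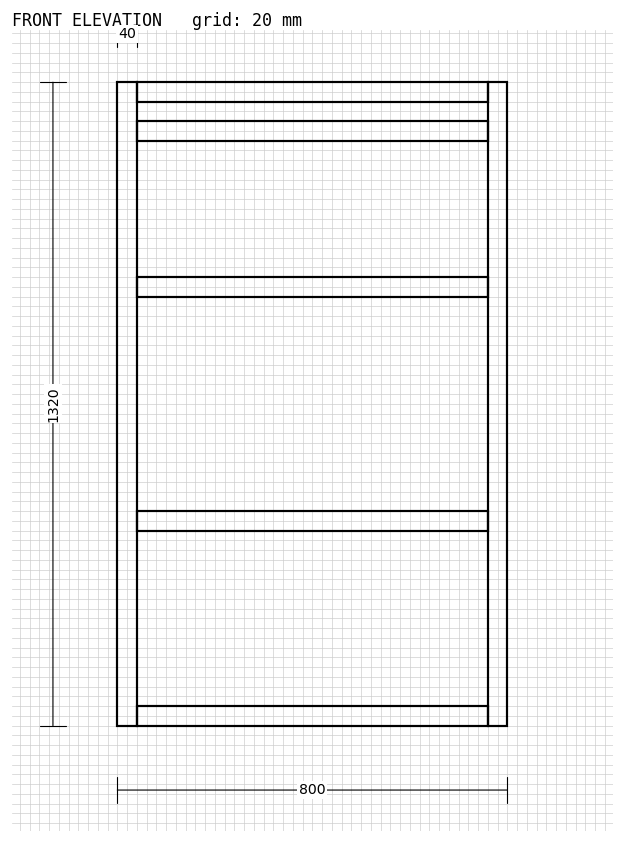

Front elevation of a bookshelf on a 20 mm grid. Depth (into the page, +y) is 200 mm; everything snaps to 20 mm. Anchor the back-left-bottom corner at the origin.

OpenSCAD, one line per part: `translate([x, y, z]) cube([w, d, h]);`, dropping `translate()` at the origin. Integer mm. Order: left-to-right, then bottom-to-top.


cube([40, 200, 1320]);
translate([40, 0, 0]) cube([720, 200, 40]);
translate([40, 0, 400]) cube([720, 200, 40]);
translate([40, 0, 880]) cube([720, 200, 40]);
translate([40, 0, 1200]) cube([720, 200, 40]);
translate([40, 0, 1280]) cube([720, 200, 40]);
translate([760, 0, 0]) cube([40, 200, 1320]);


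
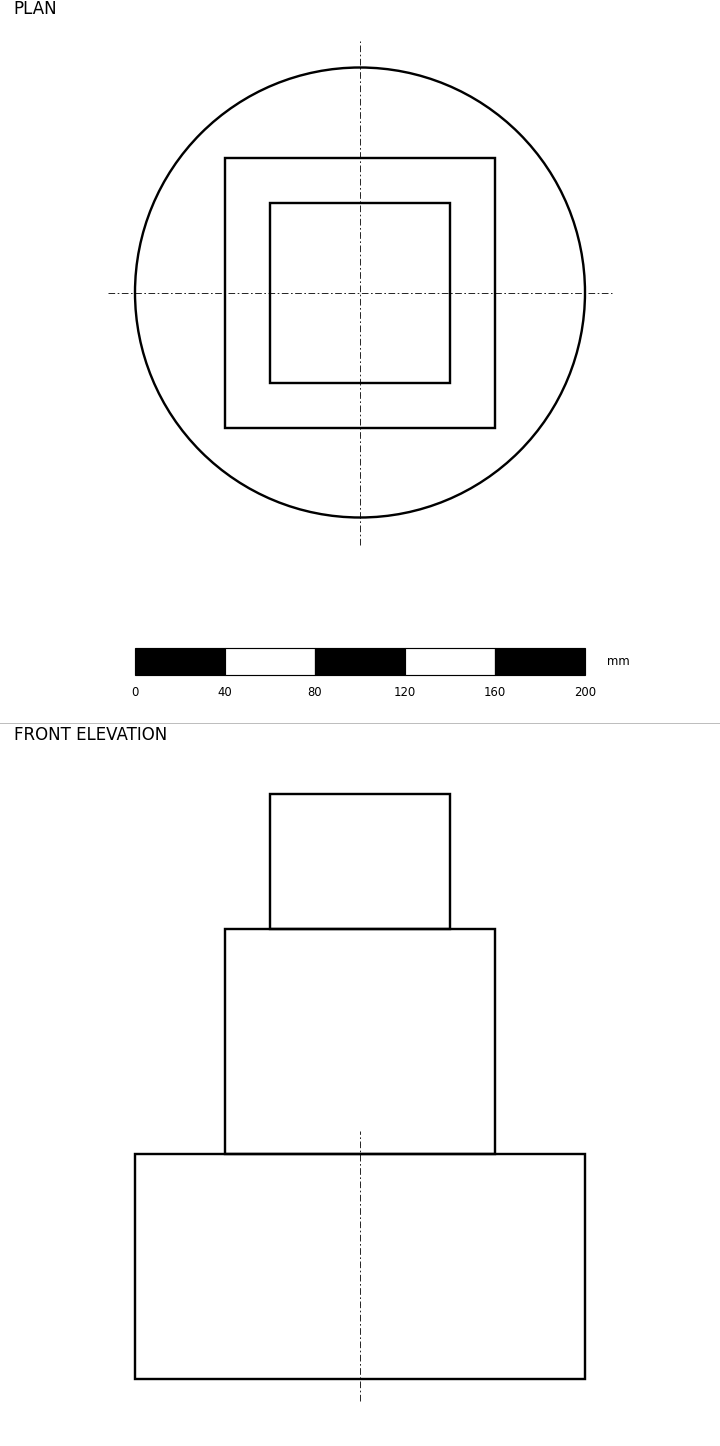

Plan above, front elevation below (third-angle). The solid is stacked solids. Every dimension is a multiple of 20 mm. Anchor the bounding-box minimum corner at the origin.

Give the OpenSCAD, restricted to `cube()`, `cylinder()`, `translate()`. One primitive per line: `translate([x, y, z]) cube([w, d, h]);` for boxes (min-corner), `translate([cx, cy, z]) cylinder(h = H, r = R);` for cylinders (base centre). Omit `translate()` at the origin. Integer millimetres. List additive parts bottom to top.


translate([100, 100, 0]) cylinder(h = 100, r = 100);
translate([40, 40, 100]) cube([120, 120, 100]);
translate([60, 60, 200]) cube([80, 80, 60]);
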